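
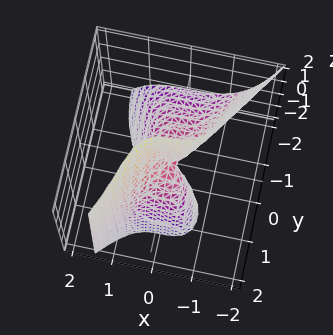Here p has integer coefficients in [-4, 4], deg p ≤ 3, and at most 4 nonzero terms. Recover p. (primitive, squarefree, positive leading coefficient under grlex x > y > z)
(a) The degree is 3 — the shape is more complex than any degree-2 surface.
(b) Reading off the gridlines: every point of the z-axis in the box is on the surface; it crosses the y-axis at the gridline y = 0; one x-axis crossing is at x = 0.
(c) Solving for integer coefficients yields p as stated.

3*x^3 - y^3 + y^2*z - 2*y*z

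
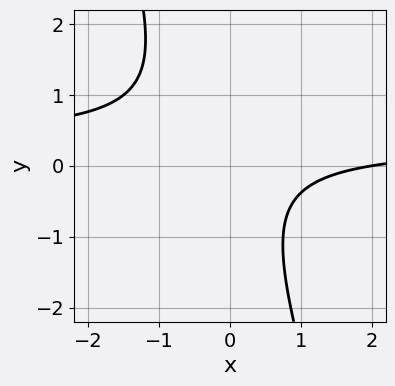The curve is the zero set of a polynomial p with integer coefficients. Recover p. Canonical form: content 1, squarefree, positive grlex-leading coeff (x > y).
Degree: a generic line meets the curve in up to 2 points, so deg p = 2.
Against the integer gridlines: one x-axis crossing is at x = 2; no y-intercept at any integer in the box.
Together with the visible shape, these determine p as stated.

3*x*y + y^2 - x + 2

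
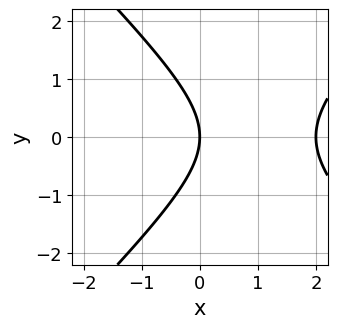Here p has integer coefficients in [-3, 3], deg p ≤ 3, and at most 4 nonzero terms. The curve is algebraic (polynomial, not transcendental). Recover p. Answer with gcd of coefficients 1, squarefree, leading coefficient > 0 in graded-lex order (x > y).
x^2 - y^2 - 2*x

(a) deg p = 2. A generic line meets the curve in up to 2 points.
(b) Symmetries: the y ↦ −y reflection is a symmetry, so y appears only in even powers.
(c) Reading off the gridlines: among the integer gridlines, it crosses the x-axis at x ∈ {0, 2}; it crosses the y-axis at the gridline y = 0.
(d) Solving for integer coefficients yields p as stated.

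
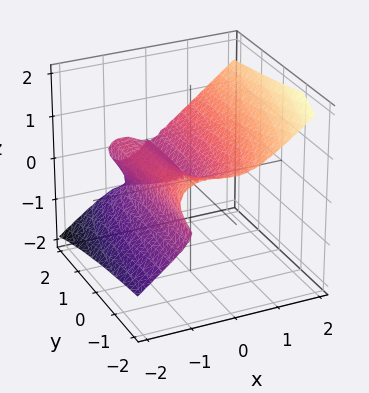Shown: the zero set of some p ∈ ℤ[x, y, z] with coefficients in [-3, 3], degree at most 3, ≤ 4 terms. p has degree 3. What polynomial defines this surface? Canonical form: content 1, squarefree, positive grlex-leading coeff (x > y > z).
(a) Degree: no degree-2 surface has this shape, so deg p = 3.
(b) From the axis intercepts and sections: every point of the y-axis in the box is on the surface; it crosses the z-axis at the gridline z = 0; the x-axis gridline crossings are at x ∈ {-1, 0}.
(c) Fitting integer coefficients to these (and the overall shape) gives p.

x^3 - y*z^2 - 2*z^3 + x^2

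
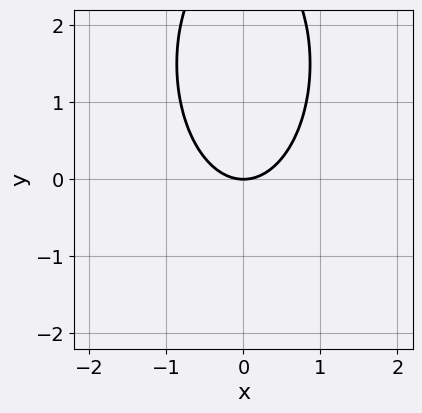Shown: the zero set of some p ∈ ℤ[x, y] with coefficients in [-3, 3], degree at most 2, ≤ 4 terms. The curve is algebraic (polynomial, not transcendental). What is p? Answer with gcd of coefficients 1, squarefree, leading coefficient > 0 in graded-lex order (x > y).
First, degree: no degree-1 curve has this shape, so deg p = 2.
Next, symmetries: mirror symmetry x ↦ −x ⇒ only even powers of x.
Next, against the integer gridlines: it meets the x-axis at x = 0 (among the integer gridlines); it meets the y-axis at y = 0 (among the integer gridlines).
Finally, the integer polynomial consistent with all of this is the stated p.

3*x^2 + y^2 - 3*y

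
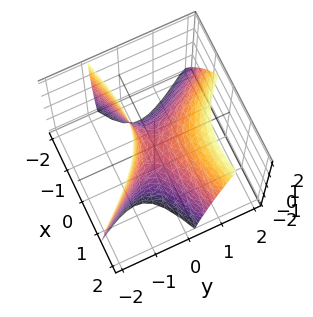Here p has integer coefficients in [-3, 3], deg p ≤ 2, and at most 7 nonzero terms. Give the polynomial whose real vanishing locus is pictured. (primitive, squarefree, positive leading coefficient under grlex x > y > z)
First, the degree is 2 — the shape is more complex than any degree-1 surface.
Next, checking where it meets the axes: one y-axis crossing is at y = 0; it crosses the z-axis at the gridline z = 0; it meets the x-axis at x = 0 (among the integer gridlines).
Finally, solving for integer coefficients yields p as stated.

x^2 - 2*x*y - 2*y^2 + y*z + z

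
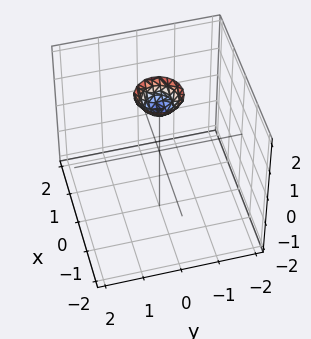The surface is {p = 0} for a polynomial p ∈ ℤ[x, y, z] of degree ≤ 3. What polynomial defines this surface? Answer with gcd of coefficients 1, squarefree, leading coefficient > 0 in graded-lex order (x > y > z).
First, deg p = 2. The shape is more complex than any degree-1 surface.
Then, by symmetry, the z-axis is an axis of rotation, so x and y enter only as x² + y².
Next, from the visible intercepts: it misses every integer gridline on the y-axis; a circular section at z = 2 has radius between 0 and 1; it misses every integer gridline on the x-axis.
Finally, the integer polynomial consistent with all of this is the stated p.

3*x^2 + 3*y^2 - 2*z + 3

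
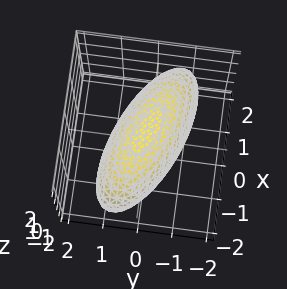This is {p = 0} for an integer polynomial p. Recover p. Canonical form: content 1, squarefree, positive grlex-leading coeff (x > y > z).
deg p = 2. A generic line meets the surface in up to 2 points.
From the visible intercepts: among the integer gridlines, it crosses the y-axis at y ∈ {-1, 1}.
These observations pin down the coefficients.

x^2 + 2*x*y + 3*y^2 + 2*z^2 - 3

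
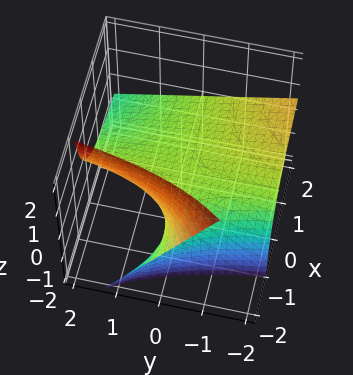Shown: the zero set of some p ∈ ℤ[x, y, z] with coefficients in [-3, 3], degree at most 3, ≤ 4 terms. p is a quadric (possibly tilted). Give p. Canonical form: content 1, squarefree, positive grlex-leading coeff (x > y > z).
x*y + 2*x*z + 3*z

deg p = 2.
Observable constraints: the visible x-axis segment lies entirely on the surface; one z-axis crossing is at z = 0.
Solving for integer coefficients yields p as stated.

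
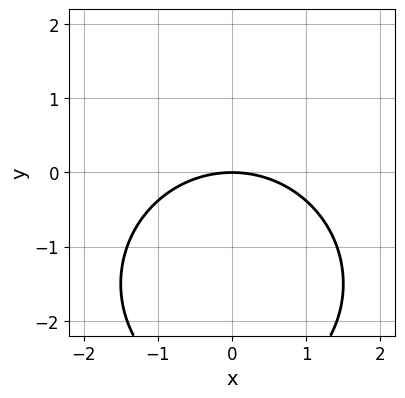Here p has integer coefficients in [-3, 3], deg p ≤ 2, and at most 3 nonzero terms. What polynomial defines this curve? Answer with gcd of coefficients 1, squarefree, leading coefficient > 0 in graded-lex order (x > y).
x^2 + y^2 + 3*y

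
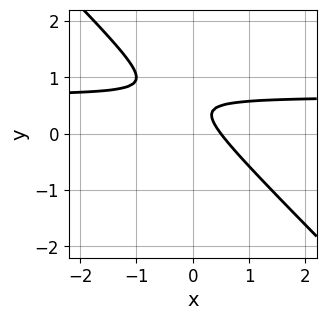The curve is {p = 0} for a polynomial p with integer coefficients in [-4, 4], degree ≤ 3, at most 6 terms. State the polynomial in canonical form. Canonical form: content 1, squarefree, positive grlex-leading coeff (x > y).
3*x*y + 3*y^2 - 2*x - 3*y + 1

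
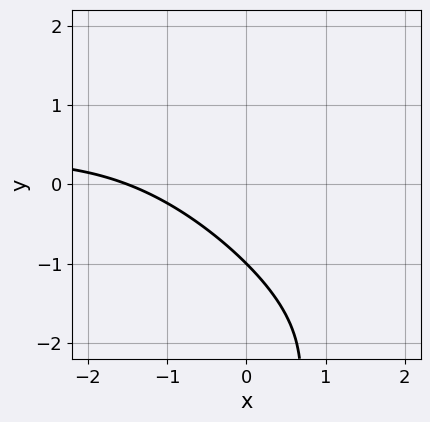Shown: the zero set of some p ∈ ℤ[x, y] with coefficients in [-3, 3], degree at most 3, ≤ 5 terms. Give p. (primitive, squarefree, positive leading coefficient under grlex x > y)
1. Degree: the shape is more complex than any degree-2 curve, so deg p = 3.
2. From the visible intercepts: it crosses the y-axis at the gridline y = -1.
3. The integer polynomial consistent with all of this is the stated p.

x^2*y + x*y^2 + 2*x + 3*y + 3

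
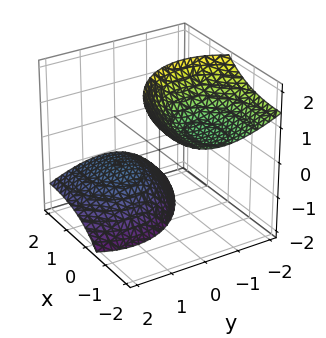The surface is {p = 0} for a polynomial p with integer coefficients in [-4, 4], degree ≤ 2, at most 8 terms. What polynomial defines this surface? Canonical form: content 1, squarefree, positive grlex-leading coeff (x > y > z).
(a) There are 2 components.
(b) Degree: a generic line meets the surface in up to 2 points, so deg p = 2.
(c) Reading off the gridlines: it misses every integer gridline on the y-axis; no x-intercept at any integer in the box.
(d) These observations pin down the coefficients.

x^2 + 3*x*z + 2*y^2 + 2*y*z - z^2 + 3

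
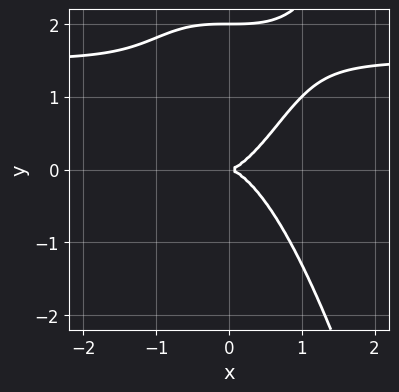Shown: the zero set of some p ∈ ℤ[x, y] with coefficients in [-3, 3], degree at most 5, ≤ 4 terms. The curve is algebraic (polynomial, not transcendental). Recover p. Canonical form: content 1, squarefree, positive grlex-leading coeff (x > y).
2*x^3*y - 3*x^3 - y^3 + 2*y^2

deg p = 4.
Checking where it meets the axes: among the integer gridlines, it crosses the y-axis at y ∈ {0, 2}; it crosses the x-axis at the gridline x = 0.
These observations pin down the coefficients.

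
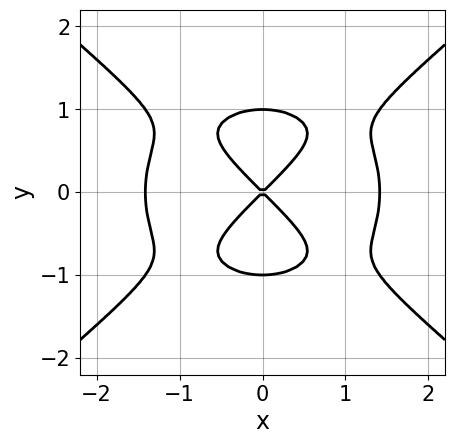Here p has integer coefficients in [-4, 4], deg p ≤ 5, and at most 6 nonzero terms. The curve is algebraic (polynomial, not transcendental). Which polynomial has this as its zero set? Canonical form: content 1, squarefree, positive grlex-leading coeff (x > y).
x^4 - 2*y^4 - 2*x^2 + 2*y^2

First, deg p = 4.
Then, symmetries: it's symmetric under y → −y, forcing even powers of y; mirror symmetry x ↦ −x ⇒ only even powers of x.
Then, from the visible intercepts: the y-axis gridline crossings are at y ∈ {-1, 0, 1}; it crosses the x-axis at the gridline x = 0.
Finally, solving for integer coefficients yields p as stated.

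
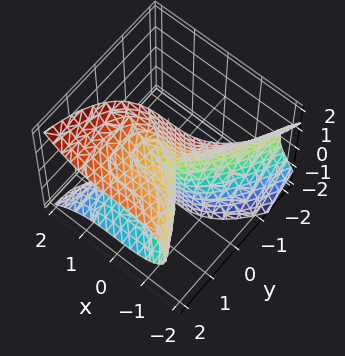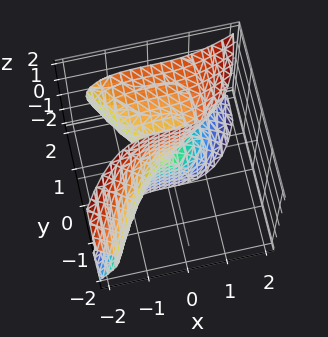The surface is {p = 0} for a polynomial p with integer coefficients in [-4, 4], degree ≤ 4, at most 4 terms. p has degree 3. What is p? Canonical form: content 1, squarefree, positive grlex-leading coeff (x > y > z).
2*x^3 - 3*y*z^2 + 2*y^2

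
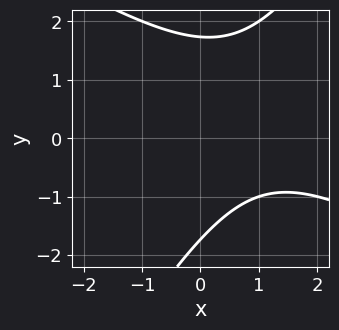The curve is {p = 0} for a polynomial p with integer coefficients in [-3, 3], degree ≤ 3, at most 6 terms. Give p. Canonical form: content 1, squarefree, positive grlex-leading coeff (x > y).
Degree: no degree-1 curve has this shape, so deg p = 2.
Against the integer gridlines: no x-intercept at any integer in the box.
Together with the visible shape, these determine p as stated.

x^2 + x*y - y^2 - 2*x + 3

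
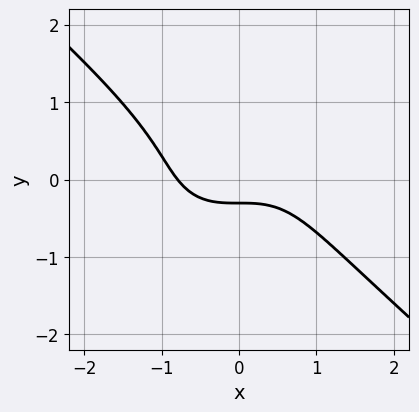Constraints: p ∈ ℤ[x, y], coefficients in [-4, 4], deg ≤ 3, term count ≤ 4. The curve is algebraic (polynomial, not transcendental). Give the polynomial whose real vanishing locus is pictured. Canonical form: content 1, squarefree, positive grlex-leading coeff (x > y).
(a) deg p = 3. The shape is more complex than any degree-2 curve.
(b) The integer polynomial consistent with all of this is the stated p.

2*x^3 + 3*y^3 + 3*y + 1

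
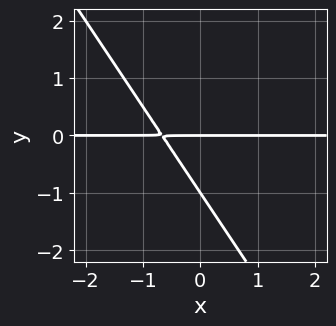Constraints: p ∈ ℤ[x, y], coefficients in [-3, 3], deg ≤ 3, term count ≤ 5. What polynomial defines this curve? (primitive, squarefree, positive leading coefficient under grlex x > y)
1. deg p = 2. The shape is more complex than any degree-1 curve.
2. Observable constraints: the visible x-axis segment lies entirely on the curve; among the integer gridlines, it crosses the y-axis at y ∈ {-1, 0}.
3. Fitting integer coefficients to these (and the overall shape) gives p.

3*x*y + 2*y^2 + 2*y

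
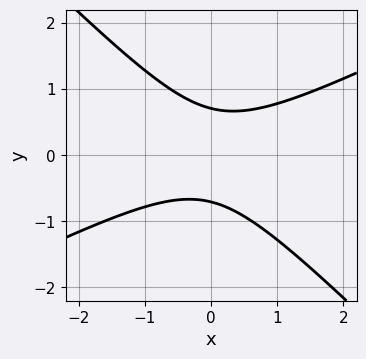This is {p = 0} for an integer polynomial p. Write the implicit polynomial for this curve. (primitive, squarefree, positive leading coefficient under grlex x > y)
(a) The degree is 2 — the shape is more complex than any degree-1 curve.
(b) Checking where it meets the axes: the curve avoids every integer x-axis point in the box.
(c) Putting this together gives p.

x^2 - x*y - 2*y^2 + 1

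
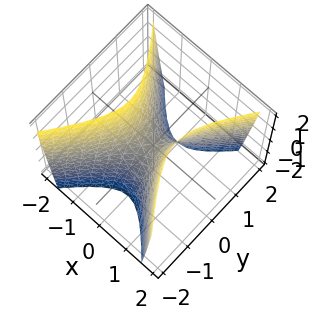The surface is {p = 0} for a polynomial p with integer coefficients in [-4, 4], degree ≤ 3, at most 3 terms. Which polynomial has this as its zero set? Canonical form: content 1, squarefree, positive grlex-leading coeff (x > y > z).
3*x^2 - 2*y^2 - z

1. Degree: a hyperbolic paraboloid; a quadric, so deg p = 2.
2. Symmetries: mirror symmetry x ↦ −x ⇒ only even powers of x; the y ↦ −y reflection is a symmetry, so y appears only in even powers.
3. Checking where it meets the axes: it crosses the x-axis at the gridline x = 0; it crosses the y-axis at the gridline y = 0; one z-axis crossing is at z = 0.
4. Fitting integer coefficients to these (and the overall shape) gives p.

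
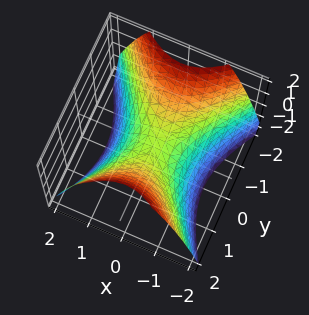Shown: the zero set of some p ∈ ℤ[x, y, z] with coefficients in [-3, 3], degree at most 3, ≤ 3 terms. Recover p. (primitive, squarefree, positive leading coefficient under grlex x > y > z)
1. Degree: a saddle surface; a quadric, so deg p = 2.
2. Symmetries: the y ↦ −y reflection is a symmetry, so y appears only in even powers; mirror symmetry x ↦ −x ⇒ only even powers of x.
3. Observable constraints: it crosses the y-axis at the gridline y = 0; one x-axis crossing is at x = 0.
4. The integer polynomial consistent with all of this is the stated p.

3*x^2 - 2*y^2 + 3*z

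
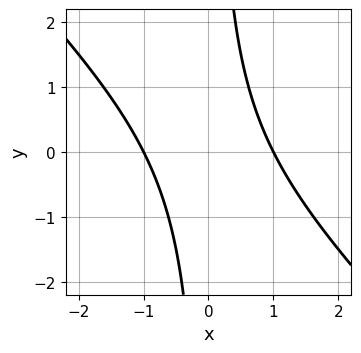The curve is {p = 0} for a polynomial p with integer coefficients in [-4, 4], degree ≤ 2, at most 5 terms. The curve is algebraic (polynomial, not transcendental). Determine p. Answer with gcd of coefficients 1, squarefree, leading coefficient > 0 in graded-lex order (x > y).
First, the degree is 2 — no degree-1 curve has this shape.
Next, against the integer gridlines: it misses every integer gridline on the y-axis; the x-axis gridline crossings are at x ∈ {-1, 1}.
Finally, assembling these constraints gives the stated polynomial.

x^2 + x*y - 1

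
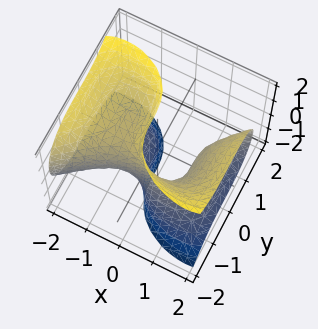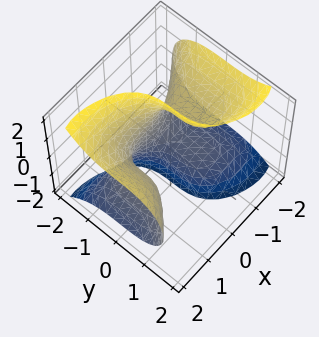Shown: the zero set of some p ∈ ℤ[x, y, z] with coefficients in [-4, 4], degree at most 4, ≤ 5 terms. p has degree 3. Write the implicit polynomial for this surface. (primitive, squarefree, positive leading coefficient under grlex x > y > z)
First, the degree is 3 — no degree-2 surface has this shape.
Then, against the integer gridlines: it misses every integer gridline on the z-axis; it meets the x-axis at x = 1 (among the integer gridlines).
Finally, assembling these constraints gives the stated polynomial.

x^3 - 2*x*z^2 - 2*y^3 - 1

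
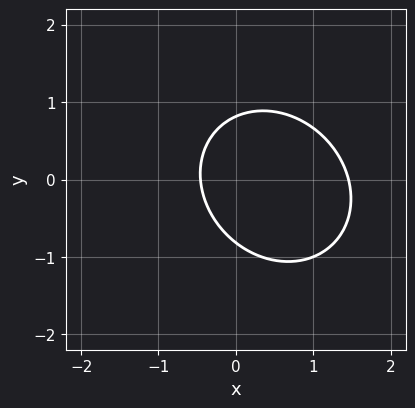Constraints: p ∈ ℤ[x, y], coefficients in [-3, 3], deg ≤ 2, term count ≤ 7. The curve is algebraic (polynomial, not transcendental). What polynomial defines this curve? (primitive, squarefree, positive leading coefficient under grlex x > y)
3*x^2 + x*y + 3*y^2 - 3*x - 2

The degree is 2 — a generic line meets the curve in up to 2 points.
Matching integer coefficients to the picture gives p.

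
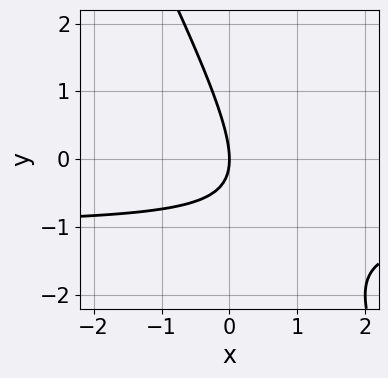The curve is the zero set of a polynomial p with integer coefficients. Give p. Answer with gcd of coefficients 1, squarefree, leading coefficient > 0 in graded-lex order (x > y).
2*x*y + y^2 + 2*x

(a) Degree: a generic line meets the curve in up to 2 points, so deg p = 2.
(b) Against the integer gridlines: one y-axis crossing is at y = 0; one x-axis crossing is at x = 0.
(c) Assembling these constraints gives the stated polynomial.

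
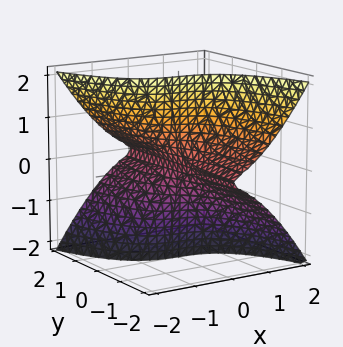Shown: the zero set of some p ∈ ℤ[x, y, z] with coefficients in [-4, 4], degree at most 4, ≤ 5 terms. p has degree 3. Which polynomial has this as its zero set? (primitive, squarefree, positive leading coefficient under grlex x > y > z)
3*x^3 + 3*y*z^2 + x

Degree: the shape is more complex than any degree-2 surface, so deg p = 3.
Checking where it meets the axes: it crosses the x-axis at the gridline x = 0; every point of the y-axis in the box is on the surface; the visible z-axis segment lies entirely on the surface.
Together with the visible shape, these determine p as stated.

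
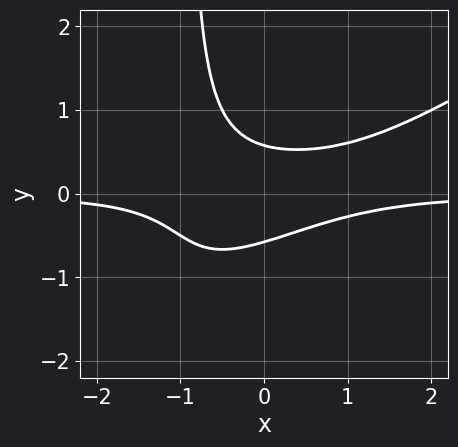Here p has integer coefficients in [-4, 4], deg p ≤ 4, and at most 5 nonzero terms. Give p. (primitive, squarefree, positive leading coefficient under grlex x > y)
First, the degree is 3 — no degree-2 curve has this shape.
Then, reading off the gridlines: no x-intercept at any integer in the box.
Finally, these observations pin down the coefficients.

2*x^2*y - 3*x*y^2 - 3*y^2 + 1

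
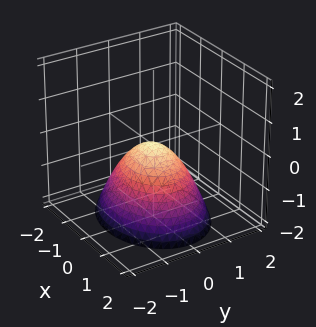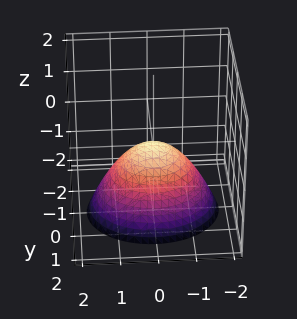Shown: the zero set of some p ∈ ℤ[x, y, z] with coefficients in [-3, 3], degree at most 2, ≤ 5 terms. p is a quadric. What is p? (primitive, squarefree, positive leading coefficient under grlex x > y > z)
2*x^2 + 3*y^2 + 3*z

(a) Degree: a paraboloid; a quadric, so deg p = 2.
(b) Symmetries: the y ↦ −y reflection is a symmetry, so y appears only in even powers; it's symmetric under x → −x, forcing even powers of x.
(c) Against the integer gridlines: one y-axis crossing is at y = 0; it meets the x-axis at x = 0 (among the integer gridlines); it meets the z-axis at z = 0 (among the integer gridlines).
(d) These observations pin down the coefficients.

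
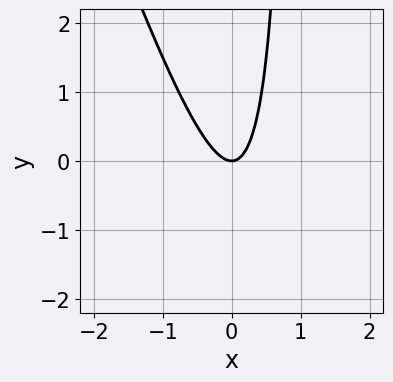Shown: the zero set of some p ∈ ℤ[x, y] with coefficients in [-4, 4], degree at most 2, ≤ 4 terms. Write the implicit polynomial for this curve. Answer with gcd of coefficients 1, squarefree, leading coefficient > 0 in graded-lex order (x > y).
(a) The degree is 2 — no degree-1 curve has this shape.
(b) Against the integer gridlines: one x-axis crossing is at x = 0; one y-axis crossing is at y = 0.
(c) Fitting integer coefficients to these (and the overall shape) gives p.

3*x^2 + x*y - y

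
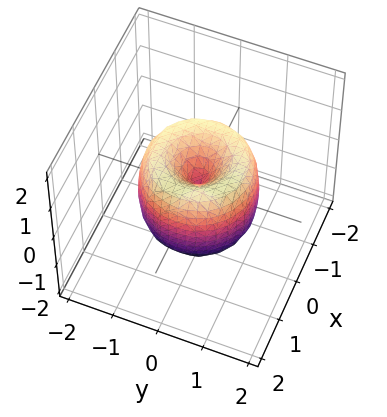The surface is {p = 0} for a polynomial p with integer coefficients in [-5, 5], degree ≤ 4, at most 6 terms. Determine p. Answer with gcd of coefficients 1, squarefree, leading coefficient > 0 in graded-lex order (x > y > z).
Degree: a generic line meets the surface in up to 4 points, so deg p = 4.
Symmetries: rotational symmetry about the z-axis ⇒ p depends on x, y only through x² + y².
Against the integer gridlines: a circular section at z = -1 has radius between 0 and 1; one y-axis crossing is at y = 0.
Solving for integer coefficients yields p as stated.

2*x^4 + 4*x^2*y^2 + 2*y^4 - 3*x^2 - 3*y^2 + z^2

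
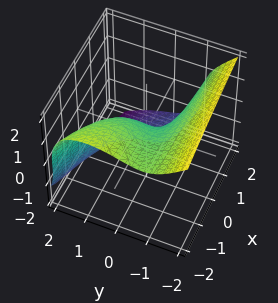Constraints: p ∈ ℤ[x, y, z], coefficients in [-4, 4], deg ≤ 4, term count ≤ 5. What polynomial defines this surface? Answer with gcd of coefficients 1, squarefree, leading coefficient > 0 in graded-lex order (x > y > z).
Degree: a generic line meets the surface in up to 3 points, so deg p = 3.
Reading off the gridlines: it meets the z-axis at z = 0 (among the integer gridlines); one y-axis crossing is at y = 0; it meets the x-axis at x = 0 (among the integer gridlines).
The integer polynomial consistent with all of this is the stated p.

2*y^3 + 2*z^3 + 2*x*y + 3*x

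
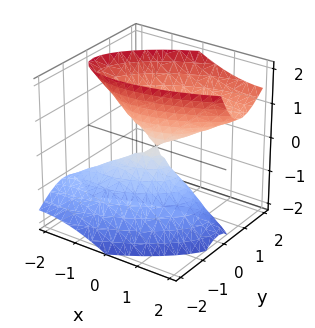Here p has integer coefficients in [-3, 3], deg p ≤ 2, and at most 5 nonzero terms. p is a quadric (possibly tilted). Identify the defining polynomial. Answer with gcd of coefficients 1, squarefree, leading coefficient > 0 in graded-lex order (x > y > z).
(a) deg p = 2. No degree-1 surface has this shape.
(b) Observable constraints: one x-axis crossing is at x = 0; it meets the z-axis at z = 0 (among the integer gridlines); it crosses the y-axis at the gridline y = 0.
(c) Assembling these constraints gives the stated polynomial.

x^2 - 2*x*y + 3*y^2 - 2*y*z - z^2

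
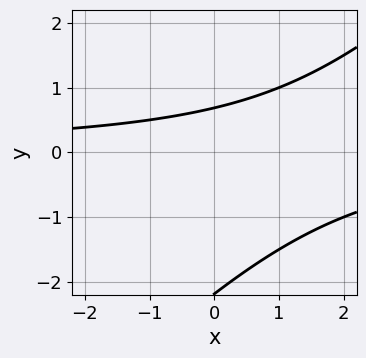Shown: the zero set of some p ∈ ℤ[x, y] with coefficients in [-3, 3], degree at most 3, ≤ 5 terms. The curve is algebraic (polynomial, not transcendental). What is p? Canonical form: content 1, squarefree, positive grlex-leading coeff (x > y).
1. The degree is 2 — the shape is more complex than any degree-1 curve.
2. Observable constraints: no x-intercept at any integer in the box.
3. Matching integer coefficients to the picture gives p.

2*x*y - 2*y^2 - 3*y + 3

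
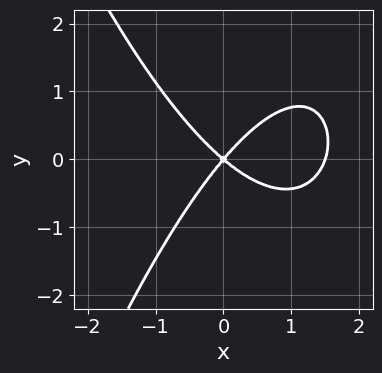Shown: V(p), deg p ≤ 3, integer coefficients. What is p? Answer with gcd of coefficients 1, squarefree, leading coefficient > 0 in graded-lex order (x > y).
2*x^3 - 3*x^2 - x*y + 3*y^2

First, degree: no degree-2 curve has this shape, so deg p = 3.
Then, reading off the gridlines: it crosses the x-axis at the gridline x = 0; one y-axis crossing is at y = 0.
Finally, the integer polynomial consistent with all of this is the stated p.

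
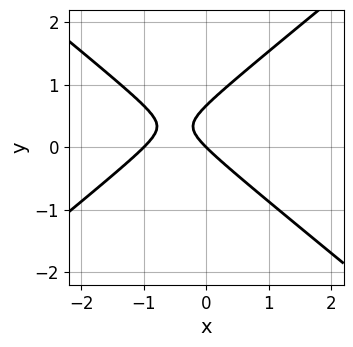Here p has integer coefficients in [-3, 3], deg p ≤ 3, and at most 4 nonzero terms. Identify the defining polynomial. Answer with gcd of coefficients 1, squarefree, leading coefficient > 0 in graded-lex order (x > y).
(a) deg p = 2. No degree-1 curve has this shape.
(b) Against the integer gridlines: among the integer gridlines, it crosses the x-axis at x ∈ {-1, 0}; one y-axis crossing is at y = 0.
(c) Matching integer coefficients to the picture gives p.

2*x^2 - 3*y^2 + 2*x + 2*y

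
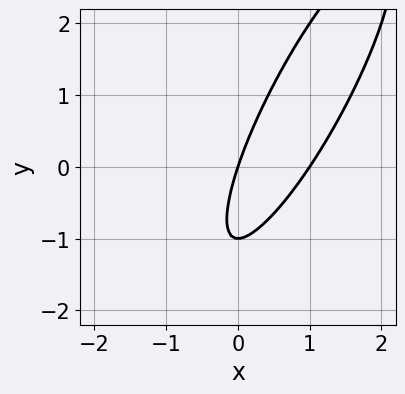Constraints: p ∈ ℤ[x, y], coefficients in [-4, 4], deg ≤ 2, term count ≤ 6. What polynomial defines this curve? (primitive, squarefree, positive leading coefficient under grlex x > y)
3*x^2 - 3*x*y + y^2 - 3*x + y

(a) Degree: the shape is more complex than any degree-1 curve, so deg p = 2.
(b) From the axis intercepts and sections: among the integer gridlines, it crosses the y-axis at y ∈ {-1, 0}; the x-axis gridline crossings are at x ∈ {0, 1}.
(c) Fitting integer coefficients to these (and the overall shape) gives p.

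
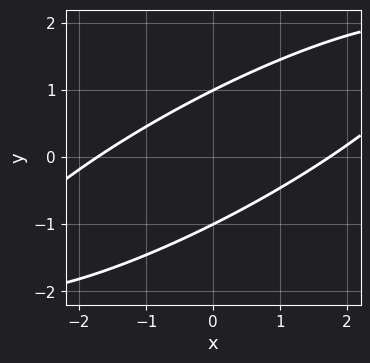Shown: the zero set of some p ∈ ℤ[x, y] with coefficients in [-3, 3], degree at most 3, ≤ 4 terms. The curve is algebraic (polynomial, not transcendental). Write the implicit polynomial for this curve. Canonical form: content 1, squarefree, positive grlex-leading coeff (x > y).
x^2 - 3*x*y + 3*y^2 - 3

Degree: the shape is more complex than any degree-1 curve, so deg p = 2.
Observable constraints: the y-axis gridline crossings are at y ∈ {-1, 1}.
Putting this together gives p.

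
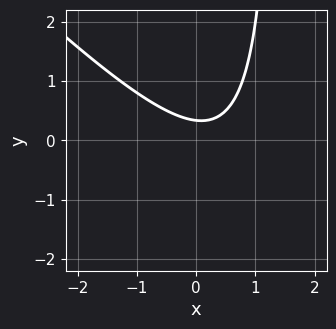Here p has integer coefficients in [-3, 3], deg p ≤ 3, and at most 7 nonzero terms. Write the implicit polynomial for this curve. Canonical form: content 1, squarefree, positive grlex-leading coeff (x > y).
First, deg p = 2. No degree-1 curve has this shape.
Then, observable constraints: no x-intercept at any integer in the box.
Finally, solving for integer coefficients yields p as stated.

2*x^2 + 2*x*y - x - 3*y + 1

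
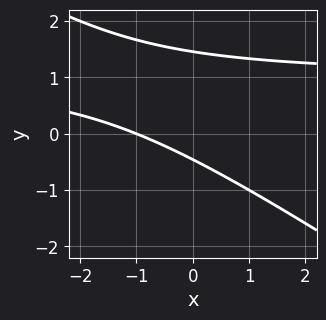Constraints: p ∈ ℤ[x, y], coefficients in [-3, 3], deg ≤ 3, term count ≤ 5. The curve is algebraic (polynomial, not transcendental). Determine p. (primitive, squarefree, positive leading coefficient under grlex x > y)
2*x*y + 3*y^2 - 2*x - 3*y - 2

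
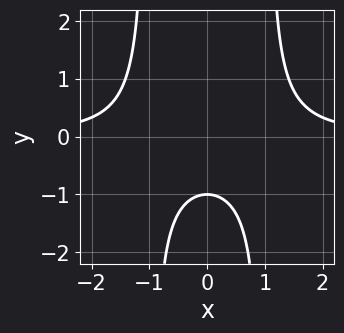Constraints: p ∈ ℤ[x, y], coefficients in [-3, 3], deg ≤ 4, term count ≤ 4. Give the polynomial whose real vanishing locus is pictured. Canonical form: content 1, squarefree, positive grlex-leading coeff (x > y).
deg p = 3.
Symmetries: it's symmetric under x → −x, forcing even powers of x.
From the visible intercepts: the curve avoids every integer x-axis point in the box; it meets the y-axis at y = -1 (among the integer gridlines).
Assembling these constraints gives the stated polynomial.

x^2*y - y - 1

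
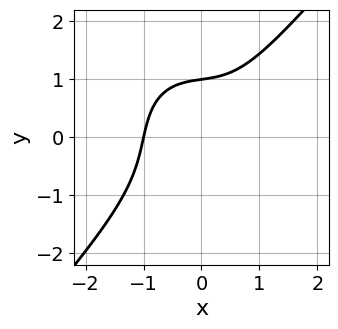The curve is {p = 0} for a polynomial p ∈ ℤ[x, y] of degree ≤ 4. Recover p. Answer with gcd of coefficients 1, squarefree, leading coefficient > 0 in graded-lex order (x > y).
3*x^3 - 2*y^3 + x*y - y + 3

First, the degree is 3 — a generic line meets the curve in up to 3 points.
Then, from the visible intercepts: it crosses the x-axis at the gridline x = -1; it crosses the y-axis at the gridline y = 1.
Finally, solving for integer coefficients yields p as stated.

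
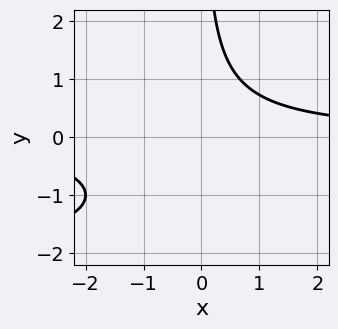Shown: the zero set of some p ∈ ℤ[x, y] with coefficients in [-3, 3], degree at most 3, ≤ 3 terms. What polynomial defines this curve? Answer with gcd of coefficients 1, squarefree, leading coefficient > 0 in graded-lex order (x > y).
deg p = 3. No degree-2 curve has this shape.
Checking where it meets the axes: it misses every integer gridline on the y-axis; no x-intercept at any integer in the box.
Assembling these constraints gives the stated polynomial.

x*y^2 + 2*x*y - 2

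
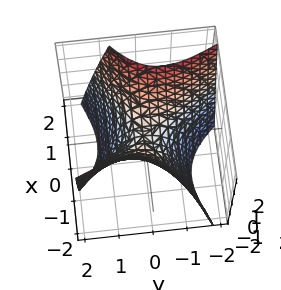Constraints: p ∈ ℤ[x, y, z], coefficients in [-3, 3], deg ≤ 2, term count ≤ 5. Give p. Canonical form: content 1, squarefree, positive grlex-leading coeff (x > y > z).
x^2 - x*y - y^2 - z

(a) The degree is 2 — no degree-1 surface has this shape.
(b) From the axis intercepts and sections: it meets the y-axis at y = 0 (among the integer gridlines); one x-axis crossing is at x = 0; one z-axis crossing is at z = 0.
(c) Matching integer coefficients to the picture gives p.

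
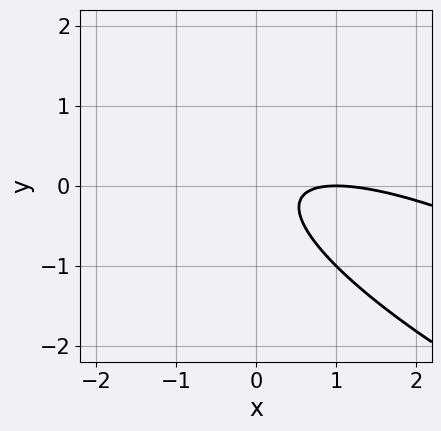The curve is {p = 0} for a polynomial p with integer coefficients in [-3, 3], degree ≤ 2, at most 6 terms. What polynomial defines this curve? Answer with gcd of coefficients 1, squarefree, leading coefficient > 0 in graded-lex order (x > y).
First, degree: a generic line meets the curve in up to 2 points, so deg p = 2.
Next, checking where it meets the axes: one x-axis crossing is at x = 1; no y-intercept at any integer in the box.
Finally, solving for integer coefficients yields p as stated.

x^2 + 3*x*y + 3*y^2 - 2*x + 1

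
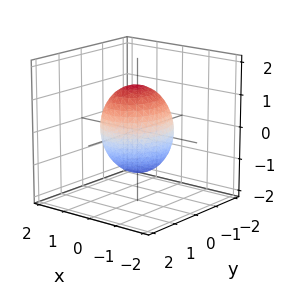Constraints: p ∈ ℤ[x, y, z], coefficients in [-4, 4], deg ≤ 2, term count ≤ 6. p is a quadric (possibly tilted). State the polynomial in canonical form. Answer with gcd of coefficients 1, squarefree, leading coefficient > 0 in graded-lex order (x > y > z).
(a) deg p = 2. No degree-1 surface has this shape.
(b) Observable constraints: among the integer gridlines, it crosses the x-axis at x ∈ {-1, 1}.
(c) Solving for integer coefficients yields p as stated.

3*x^2 + 2*x*z + 2*y^2 - 2*y*z + 2*z^2 - 3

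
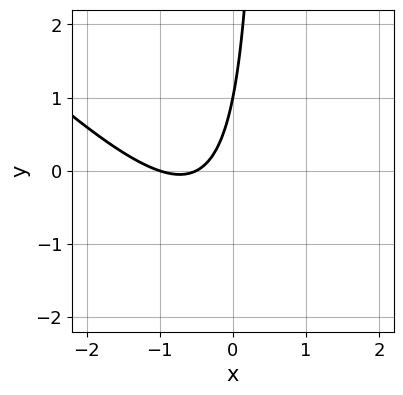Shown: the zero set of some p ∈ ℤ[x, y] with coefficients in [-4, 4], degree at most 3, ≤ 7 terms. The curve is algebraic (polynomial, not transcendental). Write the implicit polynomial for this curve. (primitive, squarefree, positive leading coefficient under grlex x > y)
2*x^2 + 2*x*y + 3*x - y + 1

deg p = 2. A generic line meets the curve in up to 2 points.
From the visible intercepts: it meets the x-axis at x = -1 (among the integer gridlines); it meets the y-axis at y = 1 (among the integer gridlines).
The integer polynomial consistent with all of this is the stated p.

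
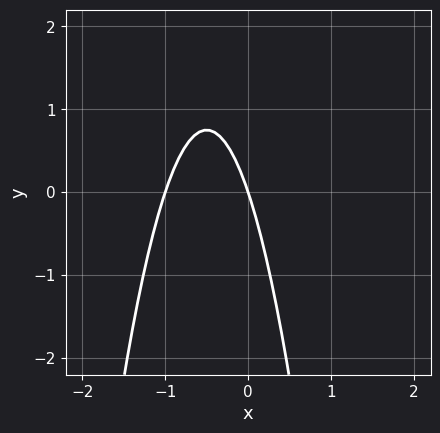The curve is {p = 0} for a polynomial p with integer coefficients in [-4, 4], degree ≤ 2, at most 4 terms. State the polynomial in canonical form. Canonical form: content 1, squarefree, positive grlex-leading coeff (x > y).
(a) deg p = 2. No degree-1 curve has this shape.
(b) Checking where it meets the axes: the x-axis gridline crossings are at x ∈ {-1, 0}; one y-axis crossing is at y = 0.
(c) Together with the visible shape, these determine p as stated.

3*x^2 + 3*x + y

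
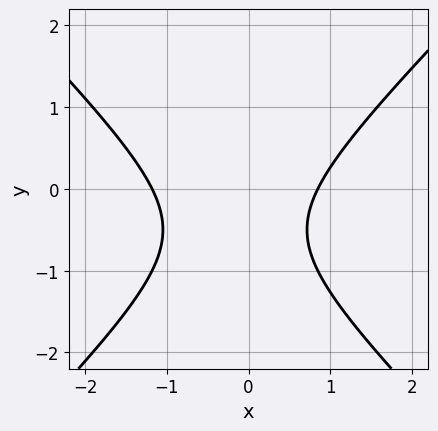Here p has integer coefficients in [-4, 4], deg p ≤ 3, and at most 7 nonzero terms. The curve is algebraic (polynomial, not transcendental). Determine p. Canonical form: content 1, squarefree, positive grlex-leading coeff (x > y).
3*x^2 - 3*y^2 + x - 3*y - 3

(a) The degree is 2 — a generic line meets the curve in up to 2 points.
(b) From the axis intercepts and sections: it misses every integer gridline on the y-axis.
(c) Putting this together gives p.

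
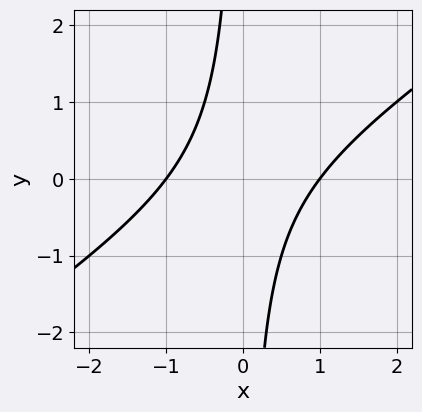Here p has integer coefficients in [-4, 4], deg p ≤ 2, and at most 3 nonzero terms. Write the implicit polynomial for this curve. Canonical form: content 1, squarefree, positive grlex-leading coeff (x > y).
2*x^2 - 3*x*y - 2

1. The degree is 2 — no degree-1 curve has this shape.
2. Checking where it meets the axes: the curve avoids every integer y-axis point in the box; among the integer gridlines, it crosses the x-axis at x ∈ {-1, 1}.
3. Matching integer coefficients to the picture gives p.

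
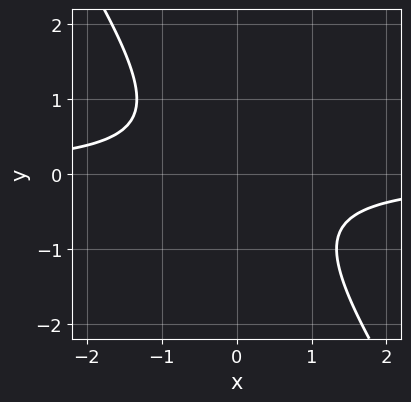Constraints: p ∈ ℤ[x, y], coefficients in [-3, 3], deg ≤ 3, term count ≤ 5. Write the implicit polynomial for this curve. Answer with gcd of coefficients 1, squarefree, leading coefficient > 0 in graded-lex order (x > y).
3*x*y + 2*y^2 + 2

1. Degree: the shape is more complex than any degree-1 curve, so deg p = 2.
2. Observable constraints: the curve avoids every integer y-axis point in the box; the curve avoids every integer x-axis point in the box.
3. Solving for integer coefficients yields p as stated.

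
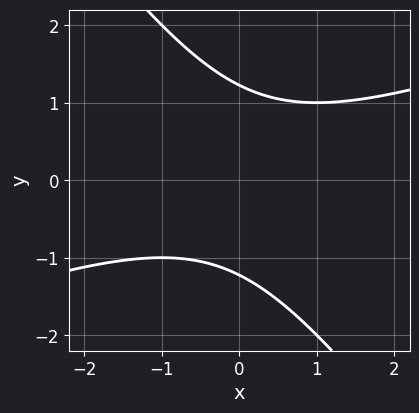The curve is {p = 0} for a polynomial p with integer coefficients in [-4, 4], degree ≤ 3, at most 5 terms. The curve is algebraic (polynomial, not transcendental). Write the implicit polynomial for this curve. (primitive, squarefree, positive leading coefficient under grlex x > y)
x^2 - 2*x*y - 2*y^2 + 3

1. Degree: a generic line meets the curve in up to 2 points, so deg p = 2.
2. Observable constraints: no x-intercept at any integer in the box.
3. Putting this together gives p.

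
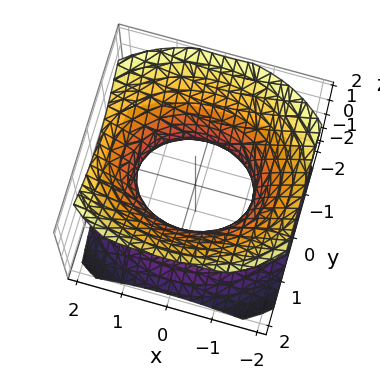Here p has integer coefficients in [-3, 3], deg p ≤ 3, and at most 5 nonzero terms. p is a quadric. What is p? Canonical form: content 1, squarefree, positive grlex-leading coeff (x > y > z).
2*x^2 + 3*y^2 - 3*z^2 - 3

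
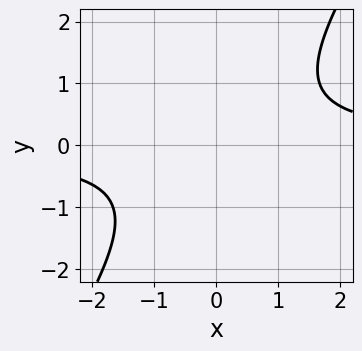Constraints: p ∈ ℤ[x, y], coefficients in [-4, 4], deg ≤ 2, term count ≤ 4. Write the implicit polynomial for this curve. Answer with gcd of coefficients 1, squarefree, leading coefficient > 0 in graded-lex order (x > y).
3*x*y - 2*y^2 - 3

1. deg p = 2.
2. From the axis intercepts and sections: it misses every integer gridline on the y-axis; it misses every integer gridline on the x-axis.
3. Together with the visible shape, these determine p as stated.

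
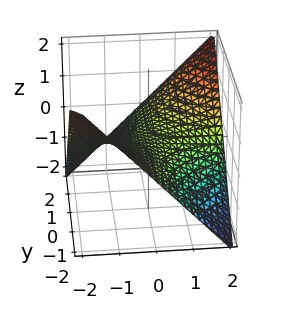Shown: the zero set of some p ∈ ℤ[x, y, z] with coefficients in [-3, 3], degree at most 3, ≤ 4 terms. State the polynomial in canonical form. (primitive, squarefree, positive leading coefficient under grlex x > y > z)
x*y - 2*z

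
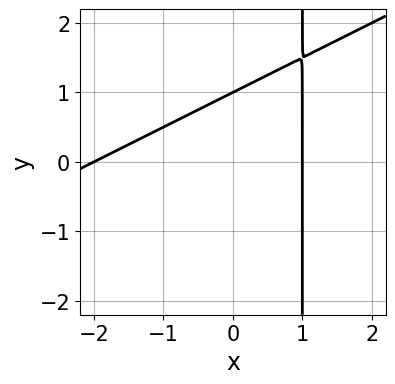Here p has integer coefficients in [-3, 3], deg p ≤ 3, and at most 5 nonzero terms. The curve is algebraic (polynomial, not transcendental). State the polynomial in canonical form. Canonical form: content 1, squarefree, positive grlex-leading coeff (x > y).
Degree: no degree-1 curve has this shape, so deg p = 2.
Reading off the gridlines: among the integer gridlines, it crosses the x-axis at x ∈ {-2, 1}; it meets the y-axis at y = 1 (among the integer gridlines).
The integer polynomial consistent with all of this is the stated p.

x^2 - 2*x*y + x + 2*y - 2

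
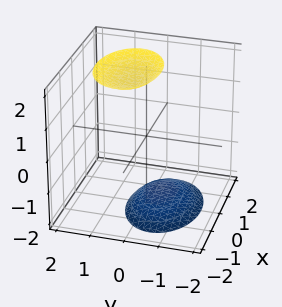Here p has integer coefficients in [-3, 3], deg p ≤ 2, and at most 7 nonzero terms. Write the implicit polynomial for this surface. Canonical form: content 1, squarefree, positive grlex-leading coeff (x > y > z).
x^2 + 2*y^2 - y*z - z^2 + 3

(a) I count 2 distinct pieces.
(b) The degree is 2 — no degree-1 surface has this shape.
(c) Observable constraints: no y-intercept at any integer in the box; it misses every integer gridline on the x-axis.
(d) Matching integer coefficients to the picture gives p.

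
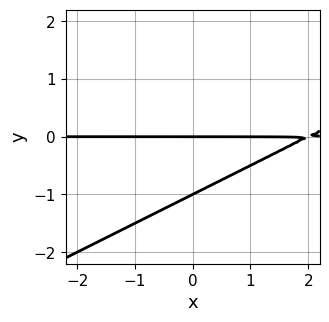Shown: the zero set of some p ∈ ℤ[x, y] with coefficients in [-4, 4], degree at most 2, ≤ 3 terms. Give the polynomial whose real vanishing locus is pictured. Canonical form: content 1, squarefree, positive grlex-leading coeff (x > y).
The degree is 2 — no degree-1 curve has this shape.
From the axis intercepts and sections: the visible x-axis segment lies entirely on the curve; the y-axis gridline crossings are at y ∈ {-1, 0}.
Putting this together gives p.

x*y - 2*y^2 - 2*y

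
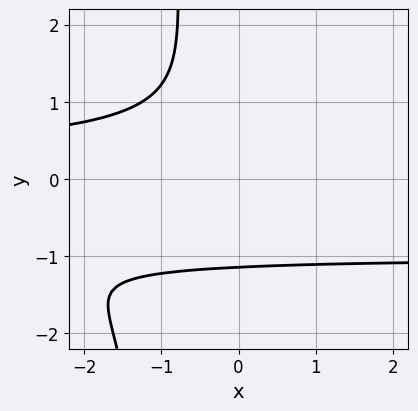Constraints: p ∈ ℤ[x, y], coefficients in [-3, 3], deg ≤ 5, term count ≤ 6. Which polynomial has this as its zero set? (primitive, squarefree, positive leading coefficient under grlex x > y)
First, degree: the shape is more complex than any degree-3 curve, so deg p = 4.
Next, from the axis intercepts and sections: the curve avoids every integer x-axis point in the box.
Finally, solving for integer coefficients yields p as stated.

2*x*y^3 + 2*x*y^2 + 2*y^3 + 3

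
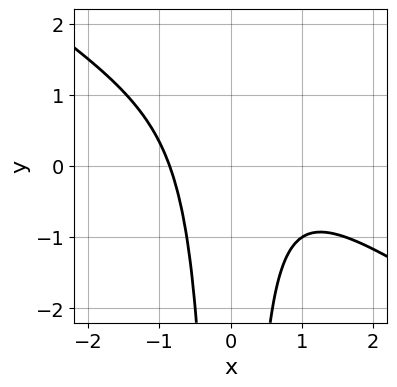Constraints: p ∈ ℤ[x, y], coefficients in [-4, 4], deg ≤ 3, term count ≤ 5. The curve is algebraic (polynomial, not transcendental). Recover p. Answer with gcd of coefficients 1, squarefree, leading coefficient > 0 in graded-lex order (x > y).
First, degree: the shape is more complex than any degree-2 curve, so deg p = 3.
Then, checking where it meets the axes: the curve avoids every integer y-axis point in the box.
Finally, solving for integer coefficients yields p as stated.

2*x^3 + 3*x^2*y - x^2 + 2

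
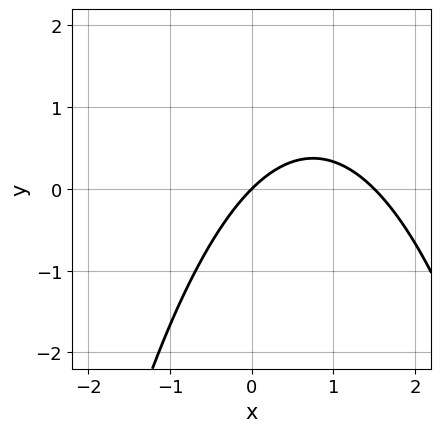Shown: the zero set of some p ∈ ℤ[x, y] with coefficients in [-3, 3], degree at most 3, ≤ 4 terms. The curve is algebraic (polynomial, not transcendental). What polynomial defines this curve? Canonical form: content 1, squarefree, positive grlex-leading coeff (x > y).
2*x^2 - 3*x + 3*y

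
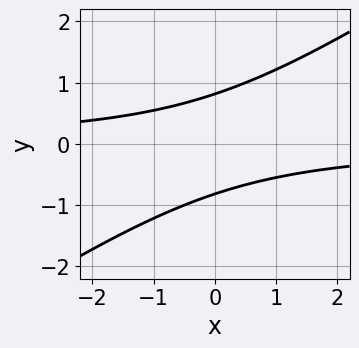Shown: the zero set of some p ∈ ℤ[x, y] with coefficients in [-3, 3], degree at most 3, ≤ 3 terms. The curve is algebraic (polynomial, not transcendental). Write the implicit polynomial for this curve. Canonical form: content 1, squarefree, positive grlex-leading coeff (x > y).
2*x*y - 3*y^2 + 2

(a) Degree: no degree-1 curve has this shape, so deg p = 2.
(b) Reading off the gridlines: the curve avoids every integer x-axis point in the box.
(c) Matching integer coefficients to the picture gives p.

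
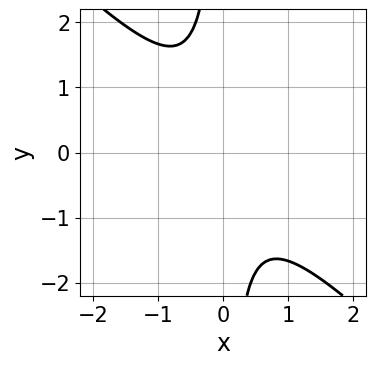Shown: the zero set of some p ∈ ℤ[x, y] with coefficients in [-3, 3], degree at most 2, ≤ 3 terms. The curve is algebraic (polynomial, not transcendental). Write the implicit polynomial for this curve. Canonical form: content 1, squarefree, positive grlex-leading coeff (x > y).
3*x^2 + 3*x*y + 2

1. The degree is 2 — a generic line meets the curve in up to 2 points.
2. Against the integer gridlines: no y-intercept at any integer in the box; the curve avoids every integer x-axis point in the box.
3. Solving for integer coefficients yields p as stated.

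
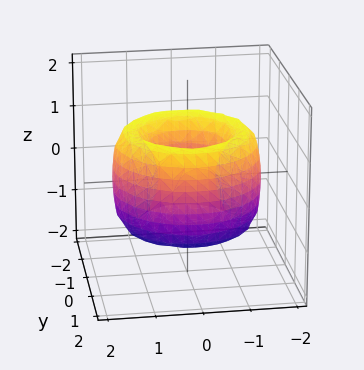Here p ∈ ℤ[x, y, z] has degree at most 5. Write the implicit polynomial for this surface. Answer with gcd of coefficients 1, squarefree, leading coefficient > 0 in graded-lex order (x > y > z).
(a) The degree is 4 — no degree-3 surface has this shape.
(b) By symmetry, every cross-section ⟂ z is a circle, so x, y appear only via x² + y².
(c) Reading off the gridlines: a circular section at z = 1 has radius exactly 1; the surface avoids every integer z-axis point in the box.
(d) The integer polynomial consistent with all of this is the stated p.

x^4 + 2*x^2*y^2 + y^4 - 3*x^2 - 3*y^2 + z^2 + 1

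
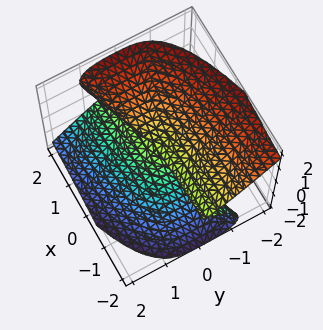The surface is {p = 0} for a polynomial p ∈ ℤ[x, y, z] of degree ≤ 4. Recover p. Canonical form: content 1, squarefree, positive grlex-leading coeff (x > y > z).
1. Degree: a generic line meets the surface in up to 3 points, so deg p = 3.
2. From the axis intercepts and sections: it meets the z-axis at z = 0 (among the integer gridlines); one y-axis crossing is at y = 0; every point of the x-axis in the box is on the surface.
3. Fitting integer coefficients to these (and the overall shape) gives p.

x*z^2 - y^3 - z^3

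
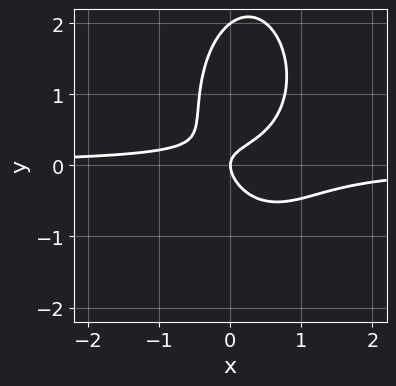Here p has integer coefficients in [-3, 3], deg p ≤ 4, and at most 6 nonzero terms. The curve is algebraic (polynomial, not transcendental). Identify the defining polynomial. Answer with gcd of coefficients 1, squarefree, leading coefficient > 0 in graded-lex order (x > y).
(a) The degree is 3 — the shape is more complex than any degree-2 curve.
(b) Observable constraints: the y-axis gridline crossings are at y ∈ {0, 2}; it crosses the x-axis at the gridline x = 0.
(c) Solving for integer coefficients yields p as stated.

3*x^2*y + y^3 - 2*x*y - 2*y^2 + x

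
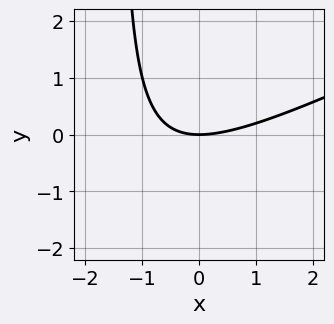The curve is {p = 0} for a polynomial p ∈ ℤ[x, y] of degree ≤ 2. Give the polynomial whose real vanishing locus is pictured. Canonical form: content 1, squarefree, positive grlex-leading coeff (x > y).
(a) The degree is 2 — no degree-1 curve has this shape.
(b) Against the integer gridlines: it meets the x-axis at x = 0 (among the integer gridlines); it crosses the y-axis at the gridline y = 0.
(c) The integer polynomial consistent with all of this is the stated p.

x^2 - 2*x*y - 3*y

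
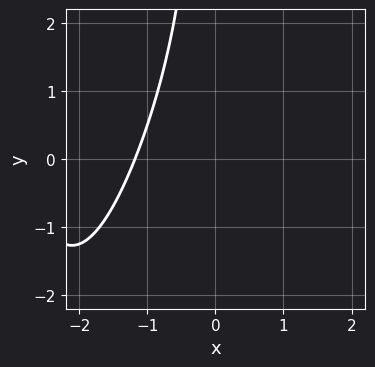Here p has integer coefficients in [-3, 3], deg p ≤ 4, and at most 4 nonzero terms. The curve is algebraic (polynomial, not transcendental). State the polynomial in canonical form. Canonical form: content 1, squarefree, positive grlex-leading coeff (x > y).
x^4 + 3*x^3 + 2*x*y + 3

(a) The degree is 4 — no degree-3 curve has this shape.
(b) Against the integer gridlines: it misses every integer gridline on the y-axis.
(c) Solving for integer coefficients yields p as stated.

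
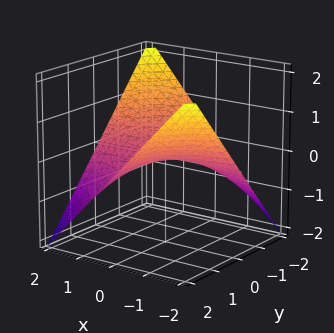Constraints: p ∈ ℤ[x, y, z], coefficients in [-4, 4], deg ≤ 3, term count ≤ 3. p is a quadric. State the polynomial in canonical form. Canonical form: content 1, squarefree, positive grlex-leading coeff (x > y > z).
x*y + 2*z

(a) Degree: a hyperbolic paraboloid; a quadric, so deg p = 2.
(b) Against the integer gridlines: the visible x-axis segment lies entirely on the surface; every point of the y-axis in the box is on the surface; one z-axis crossing is at z = 0.
(c) Solving for integer coefficients yields p as stated.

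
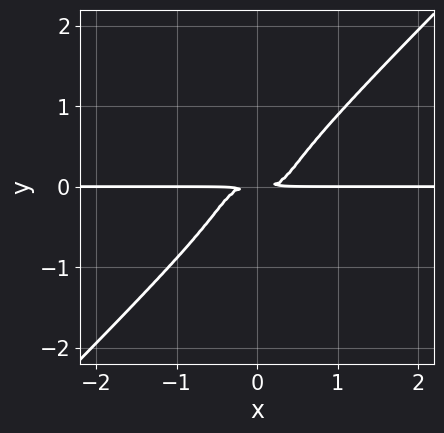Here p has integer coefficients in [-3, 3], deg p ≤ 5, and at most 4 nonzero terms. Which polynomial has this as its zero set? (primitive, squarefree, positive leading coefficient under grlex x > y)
3*x^3*y - 3*y^4 - y^2

(a) Degree: no degree-3 curve has this shape, so deg p = 4.
(b) From the axis intercepts and sections: the visible x-axis segment lies entirely on the curve.
(c) Solving for integer coefficients yields p as stated.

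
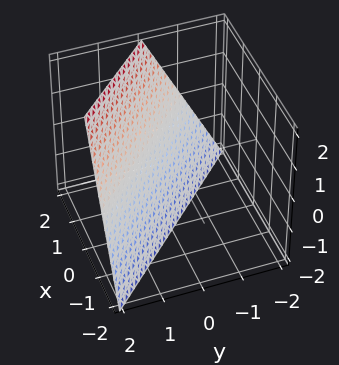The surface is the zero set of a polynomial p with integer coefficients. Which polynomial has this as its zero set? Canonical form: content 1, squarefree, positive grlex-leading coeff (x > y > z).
First, the degree is 1 — every cross-section is a straight line — this is a plane.
Then, checking where it meets the axes: one x-axis crossing is at x = 1; it meets the y-axis at y = 1 (among the integer gridlines); it crosses the z-axis at the gridline z = -2.
Finally, together with the visible shape, these determine p as stated.

2*x + 2*y - z - 2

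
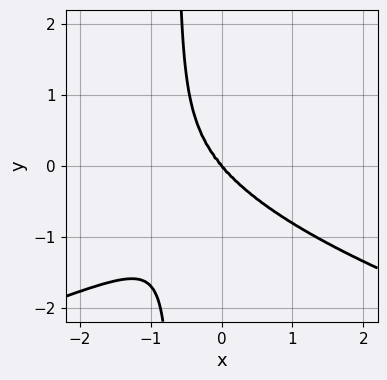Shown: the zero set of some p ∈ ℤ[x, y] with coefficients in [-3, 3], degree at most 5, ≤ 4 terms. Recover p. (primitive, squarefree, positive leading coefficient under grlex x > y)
1. Degree: a generic line meets the curve in up to 4 points, so deg p = 4.
2. Reading off the gridlines: it meets the y-axis at y = 0 (among the integer gridlines); it crosses the x-axis at the gridline x = 0.
3. Putting this together gives p.

3*x*y^3 + 2*x^3 + x*y^2 + 2*y^3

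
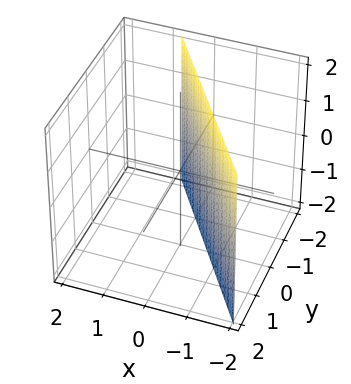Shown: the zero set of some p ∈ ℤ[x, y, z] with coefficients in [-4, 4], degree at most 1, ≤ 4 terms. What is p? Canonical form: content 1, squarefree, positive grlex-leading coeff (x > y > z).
3*x + 2*y + 2

(a) deg p = 1.
(b) Checking where it meets the axes: it meets the y-axis at y = -1 (among the integer gridlines); it misses every integer gridline on the z-axis.
(c) Assembling these constraints gives the stated polynomial.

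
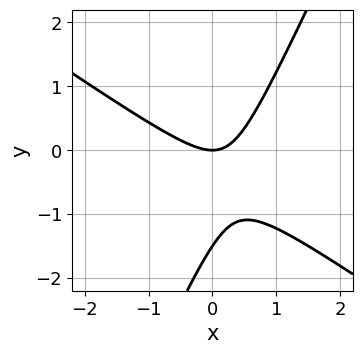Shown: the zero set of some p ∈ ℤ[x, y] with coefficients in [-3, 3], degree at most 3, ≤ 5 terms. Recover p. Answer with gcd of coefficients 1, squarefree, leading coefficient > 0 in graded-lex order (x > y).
3*x^2 + 3*x*y - 2*y^2 - 3*y

First, degree: the shape is more complex than any degree-1 curve, so deg p = 2.
Next, from the visible intercepts: it crosses the y-axis at the gridline y = 0; it crosses the x-axis at the gridline x = 0.
Finally, together with the visible shape, these determine p as stated.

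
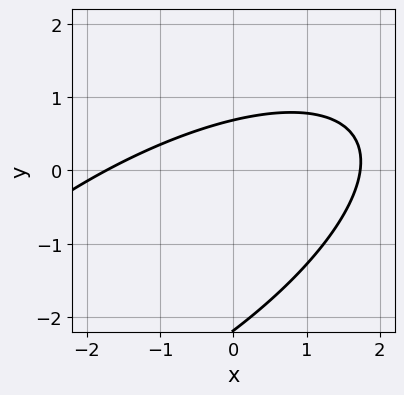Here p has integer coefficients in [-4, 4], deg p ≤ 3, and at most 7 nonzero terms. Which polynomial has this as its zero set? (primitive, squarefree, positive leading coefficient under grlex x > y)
x^2 - 2*x*y + 2*y^2 + 3*y - 3

Degree: a generic line meets the curve in up to 2 points, so deg p = 2.
Solving for integer coefficients yields p as stated.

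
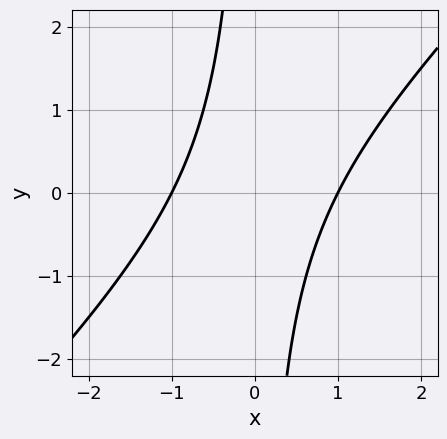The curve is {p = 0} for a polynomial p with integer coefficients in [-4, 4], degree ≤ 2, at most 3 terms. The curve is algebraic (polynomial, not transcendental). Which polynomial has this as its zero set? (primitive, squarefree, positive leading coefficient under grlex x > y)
First, deg p = 2.
Then, from the axis intercepts and sections: among the integer gridlines, it crosses the x-axis at x ∈ {-1, 1}; the curve avoids every integer y-axis point in the box.
Finally, fitting integer coefficients to these (and the overall shape) gives p.

x^2 - x*y - 1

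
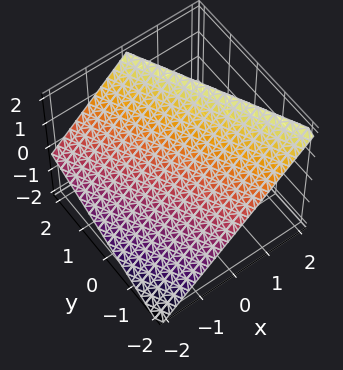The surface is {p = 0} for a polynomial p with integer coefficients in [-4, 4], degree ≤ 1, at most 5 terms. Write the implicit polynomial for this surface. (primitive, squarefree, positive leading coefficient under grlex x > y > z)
2*x + y - 2*z + 2

First, deg p = 1. Every cross-section is a straight line — this is a plane.
Then, checking where it meets the axes: it meets the x-axis at x = -1 (among the integer gridlines); it meets the z-axis at z = 1 (among the integer gridlines); one y-axis crossing is at y = -2.
Finally, matching integer coefficients to the picture gives p.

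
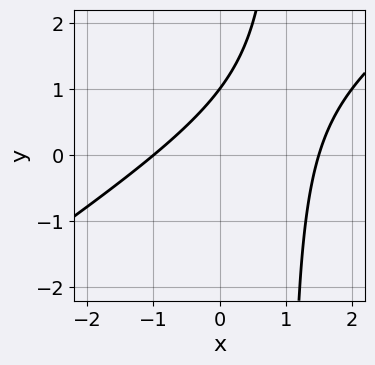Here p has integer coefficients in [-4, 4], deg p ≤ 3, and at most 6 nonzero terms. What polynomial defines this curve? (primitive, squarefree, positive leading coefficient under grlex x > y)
2*x^2 - 3*x*y - x + 3*y - 3

(a) deg p = 2. The shape is more complex than any degree-1 curve.
(b) From the axis intercepts and sections: it meets the x-axis at x = -1 (among the integer gridlines); it crosses the y-axis at the gridline y = 1.
(c) Solving for integer coefficients yields p as stated.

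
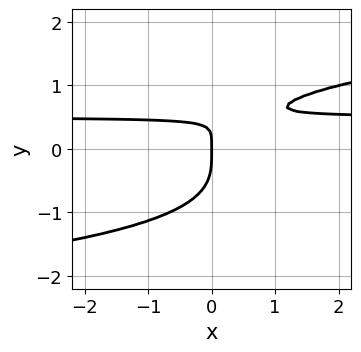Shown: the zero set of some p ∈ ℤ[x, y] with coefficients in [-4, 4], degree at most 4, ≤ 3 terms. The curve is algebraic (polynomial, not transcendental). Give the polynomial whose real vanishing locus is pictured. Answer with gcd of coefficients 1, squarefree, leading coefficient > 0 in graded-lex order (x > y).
2*y^4 - 2*x*y + x

1. Degree: a generic line meets the curve in up to 4 points, so deg p = 4.
2. From the visible intercepts: it meets the x-axis at x = 0 (among the integer gridlines); it meets the y-axis at y = 0 (among the integer gridlines).
3. Together with the visible shape, these determine p as stated.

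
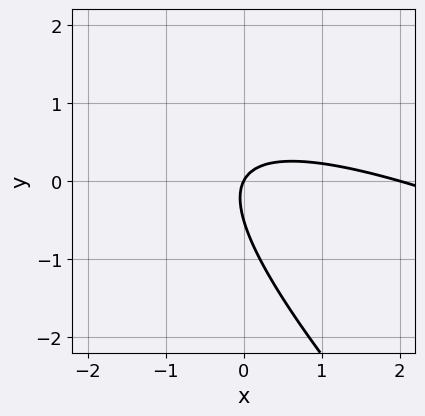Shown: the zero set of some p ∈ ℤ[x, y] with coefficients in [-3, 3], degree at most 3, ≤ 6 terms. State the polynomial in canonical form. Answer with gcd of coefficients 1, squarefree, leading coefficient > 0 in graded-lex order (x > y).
First, degree: the shape is more complex than any degree-1 curve, so deg p = 2.
Next, observable constraints: it crosses the y-axis at the gridline y = 0; among the integer gridlines, it crosses the x-axis at x ∈ {0, 2}.
Finally, together with the visible shape, these determine p as stated.

x^2 + 3*x*y + 2*y^2 - 2*x + y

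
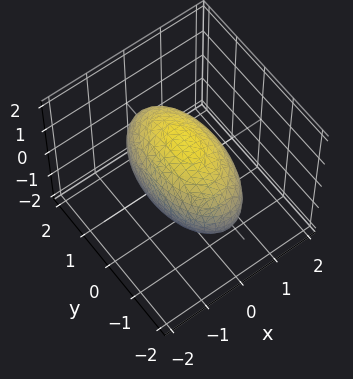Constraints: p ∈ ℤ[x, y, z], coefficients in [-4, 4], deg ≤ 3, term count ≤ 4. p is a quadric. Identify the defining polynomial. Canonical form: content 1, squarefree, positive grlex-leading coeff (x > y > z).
deg p = 2. A closed, bounded, convex surface; a quadric.
Symmetries: mirror symmetry z ↦ −z ⇒ only even powers of z; the x ↦ −x reflection is a symmetry, so x appears only in even powers; the y ↦ −y reflection is a symmetry, so y appears only in even powers.
Observable constraints: among the integer gridlines, it crosses the x-axis at x ∈ {-1, 1}.
Matching integer coefficients to the picture gives p.

3*x^2 + y^2 + 2*z^2 - 3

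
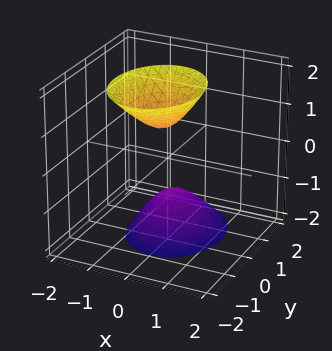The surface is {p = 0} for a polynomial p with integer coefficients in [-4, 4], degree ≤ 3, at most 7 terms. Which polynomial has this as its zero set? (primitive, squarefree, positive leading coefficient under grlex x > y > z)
3*x^2 + 2*y^2 + y*z - z^2 + 1

The picture has 2 separate pieces. They look like related sheets of one shape, so recover p as a whole.
The degree is 2 — the shape is more complex than any degree-1 surface.
Observable constraints: no y-intercept at any integer in the box; the z-axis gridline crossings are at z ∈ {-1, 1}; the surface avoids every integer x-axis point in the box.
These observations pin down the coefficients.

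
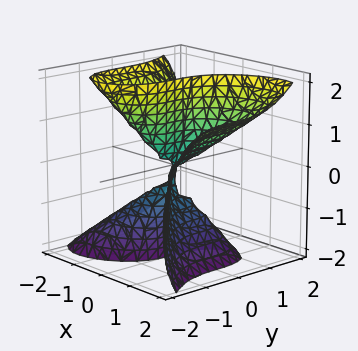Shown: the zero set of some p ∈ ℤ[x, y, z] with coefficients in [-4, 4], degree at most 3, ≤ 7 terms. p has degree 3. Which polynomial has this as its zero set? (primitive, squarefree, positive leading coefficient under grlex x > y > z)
deg p = 3. The shape is more complex than any degree-2 surface.
From the visible intercepts: it meets the x-axis at x = 0 (among the integer gridlines); it crosses the y-axis at the gridline y = 0.
These observations pin down the coefficients. Check: (0, 0, -1) on the z-axis lies on the surface, and p(0, 0, -1) = 0. ✓

2*x^3 - x^2*z - 2*x*z^2 + 2*y^3 - x*z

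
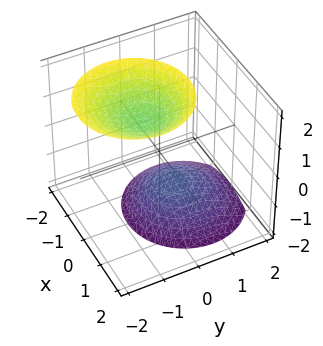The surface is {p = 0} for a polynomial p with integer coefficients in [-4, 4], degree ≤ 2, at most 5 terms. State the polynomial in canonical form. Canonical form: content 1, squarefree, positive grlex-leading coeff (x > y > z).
1. There are 2 components. Treating them together as one polynomial.
2. deg p = 2. No degree-1 surface has this shape.
3. Observable constraints: the surface avoids every integer y-axis point in the box; it misses every integer gridline on the x-axis.
4. Assembling these constraints gives the stated polynomial.

3*x^2 + 3*y^2 + 2*y*z - 2*z^2 + 3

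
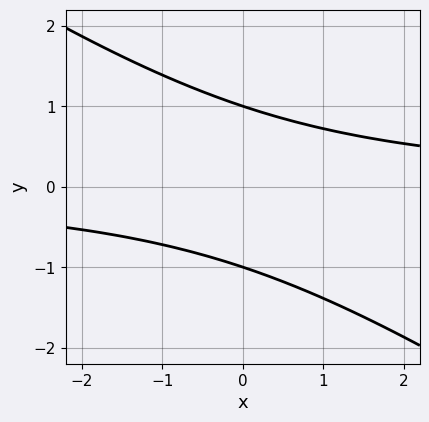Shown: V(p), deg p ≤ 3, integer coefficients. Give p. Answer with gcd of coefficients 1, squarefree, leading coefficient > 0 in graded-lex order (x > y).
2*x*y + 3*y^2 - 3

First, deg p = 2. The shape is more complex than any degree-1 curve.
Next, against the integer gridlines: the y-axis gridline crossings are at y ∈ {-1, 1}; it misses every integer gridline on the x-axis.
Finally, matching integer coefficients to the picture gives p.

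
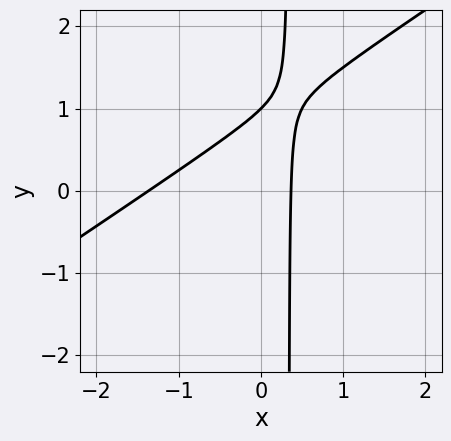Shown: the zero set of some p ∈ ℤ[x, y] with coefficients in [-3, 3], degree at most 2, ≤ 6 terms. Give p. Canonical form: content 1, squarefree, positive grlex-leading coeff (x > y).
2*x^2 - 3*x*y + 2*x + y - 1

(a) deg p = 2. The shape is more complex than any degree-1 curve.
(b) Reading off the gridlines: one y-axis crossing is at y = 1.
(c) Assembling these constraints gives the stated polynomial.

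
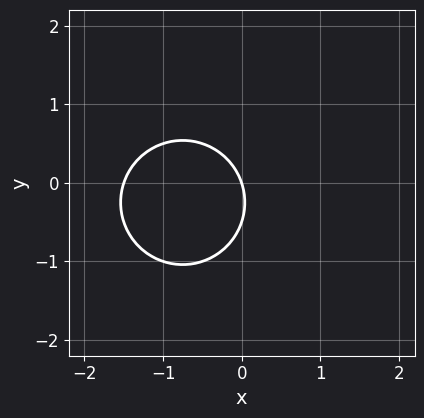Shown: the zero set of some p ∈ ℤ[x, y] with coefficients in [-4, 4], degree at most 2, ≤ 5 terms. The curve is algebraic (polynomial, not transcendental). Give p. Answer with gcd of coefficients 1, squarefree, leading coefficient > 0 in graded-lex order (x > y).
2*x^2 + 2*y^2 + 3*x + y

The degree is 2 — a generic line meets the curve in up to 2 points.
Checking where it meets the axes: it crosses the y-axis at the gridline y = 0; one x-axis crossing is at x = 0.
Matching integer coefficients to the picture gives p.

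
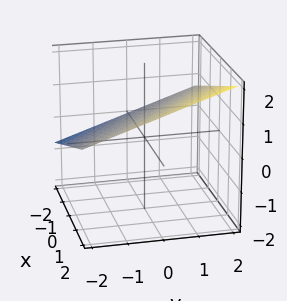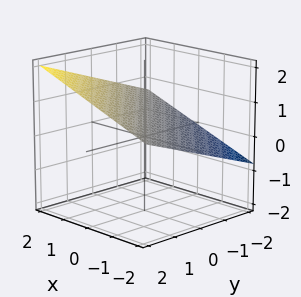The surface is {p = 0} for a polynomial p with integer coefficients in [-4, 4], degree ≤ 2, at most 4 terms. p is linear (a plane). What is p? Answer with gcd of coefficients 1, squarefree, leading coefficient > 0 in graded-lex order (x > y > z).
1. The degree is 1 — the surface is flat (a plane).
2. Against the integer gridlines: one y-axis crossing is at y = -2; it crosses the x-axis at the gridline x = -2.
3. Matching integer coefficients to the picture gives p.

x + y - 3*z + 2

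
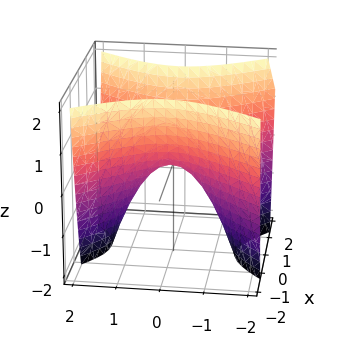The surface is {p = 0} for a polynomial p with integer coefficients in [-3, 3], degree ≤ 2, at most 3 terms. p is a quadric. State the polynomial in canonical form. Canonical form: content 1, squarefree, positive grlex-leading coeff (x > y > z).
(a) deg p = 2.
(b) Symmetries: mirror symmetry y ↦ −y ⇒ only even powers of y; the x ↦ −x reflection is a symmetry, so x appears only in even powers.
(c) From the visible intercepts: it crosses the y-axis at the gridline y = 0; one z-axis crossing is at z = 0.
(d) Fitting integer coefficients to these (and the overall shape) gives p.

3*x^2 - 2*y^2 - 2*z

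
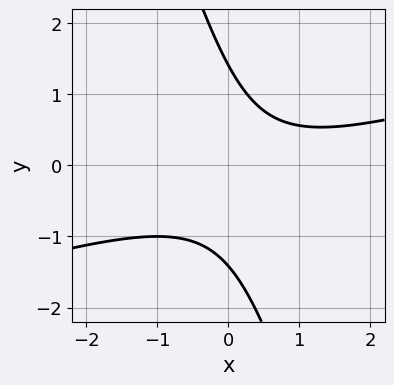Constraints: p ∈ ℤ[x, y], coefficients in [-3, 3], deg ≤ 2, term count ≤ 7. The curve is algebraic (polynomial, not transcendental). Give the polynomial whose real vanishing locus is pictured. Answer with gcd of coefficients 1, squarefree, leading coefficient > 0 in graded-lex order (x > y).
The degree is 2 — no degree-1 curve has this shape.
From the axis intercepts and sections: it misses every integer gridline on the x-axis.
The integer polynomial consistent with all of this is the stated p.

x^2 - 3*x*y - y^2 - x + 2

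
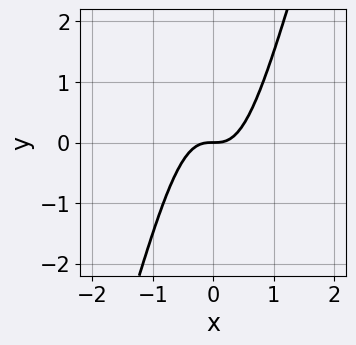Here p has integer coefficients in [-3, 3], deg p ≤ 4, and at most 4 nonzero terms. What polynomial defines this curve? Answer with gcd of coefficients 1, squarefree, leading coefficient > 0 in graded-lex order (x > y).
1. The degree is 3 — a generic line meets the curve in up to 3 points.
2. From the visible intercepts: one y-axis crossing is at y = 0; it crosses the x-axis at the gridline x = 0.
3. These observations pin down the coefficients.

3*x^3 - x^2*y - y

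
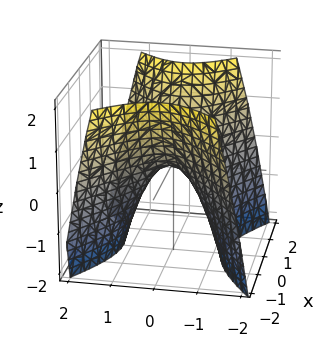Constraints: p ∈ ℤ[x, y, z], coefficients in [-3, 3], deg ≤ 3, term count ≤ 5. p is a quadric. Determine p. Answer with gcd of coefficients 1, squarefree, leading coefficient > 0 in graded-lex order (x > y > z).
2*x^2 - 3*y^2 - 2*z

First, the degree is 2 — a hyperbolic paraboloid; a quadric.
Then, symmetries: mirror symmetry y ↦ −y ⇒ only even powers of y; the x ↦ −x reflection is a symmetry, so x appears only in even powers.
Then, observable constraints: it crosses the z-axis at the gridline z = 0; one x-axis crossing is at x = 0; it meets the y-axis at y = 0 (among the integer gridlines).
Finally, these observations pin down the coefficients.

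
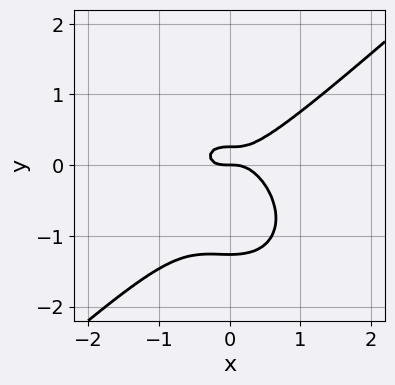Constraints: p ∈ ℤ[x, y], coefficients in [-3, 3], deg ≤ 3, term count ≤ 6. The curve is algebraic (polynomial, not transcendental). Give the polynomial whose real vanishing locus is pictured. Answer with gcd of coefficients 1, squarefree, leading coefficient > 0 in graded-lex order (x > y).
3*x^3 - x^2*y - 3*y^3 - 3*y^2 + y

(a) Degree: a generic line meets the curve in up to 3 points, so deg p = 3.
(b) From the axis intercepts and sections: one x-axis crossing is at x = 0; it crosses the y-axis at the gridline y = 0.
(c) Putting this together gives p.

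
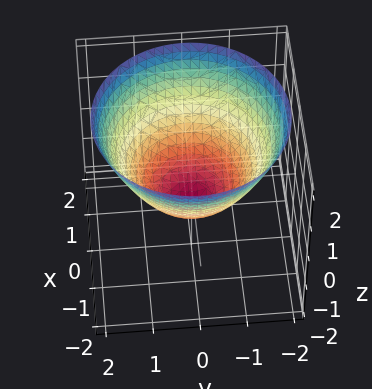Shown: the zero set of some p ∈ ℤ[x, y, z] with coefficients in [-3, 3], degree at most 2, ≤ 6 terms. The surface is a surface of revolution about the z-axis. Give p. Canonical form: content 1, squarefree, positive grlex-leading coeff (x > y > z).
2*x^2 + 2*y^2 - 3*z - 2

Degree: a generic line meets the surface in up to 2 points, so deg p = 2.
Symmetries: rotational symmetry about the z-axis ⇒ p depends on x, y only through x² + y².
Observable constraints: among the integer gridlines, it crosses the x-axis at x ∈ {-1, 1}; among the integer gridlines, it crosses the y-axis at y ∈ {-1, 1}; a circular section at z = 0 has radius exactly 1.
These observations pin down the coefficients.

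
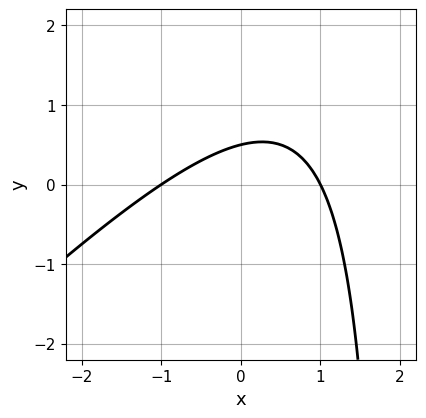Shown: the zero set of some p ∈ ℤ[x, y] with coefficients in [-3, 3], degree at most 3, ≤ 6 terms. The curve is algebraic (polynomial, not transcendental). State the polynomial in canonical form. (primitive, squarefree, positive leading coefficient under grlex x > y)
x^2 - x*y + 2*y - 1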